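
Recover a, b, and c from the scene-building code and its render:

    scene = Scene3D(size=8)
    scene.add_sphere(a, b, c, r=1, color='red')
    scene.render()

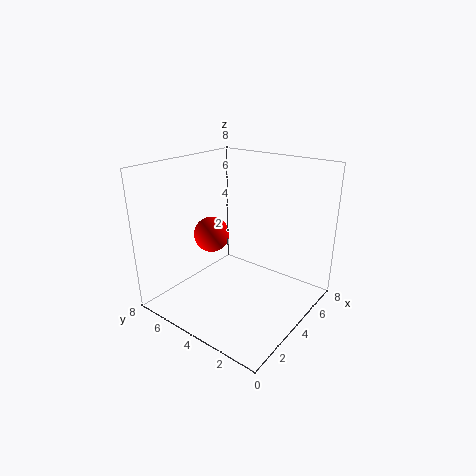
a = 3.5; b = 5.5; c = 4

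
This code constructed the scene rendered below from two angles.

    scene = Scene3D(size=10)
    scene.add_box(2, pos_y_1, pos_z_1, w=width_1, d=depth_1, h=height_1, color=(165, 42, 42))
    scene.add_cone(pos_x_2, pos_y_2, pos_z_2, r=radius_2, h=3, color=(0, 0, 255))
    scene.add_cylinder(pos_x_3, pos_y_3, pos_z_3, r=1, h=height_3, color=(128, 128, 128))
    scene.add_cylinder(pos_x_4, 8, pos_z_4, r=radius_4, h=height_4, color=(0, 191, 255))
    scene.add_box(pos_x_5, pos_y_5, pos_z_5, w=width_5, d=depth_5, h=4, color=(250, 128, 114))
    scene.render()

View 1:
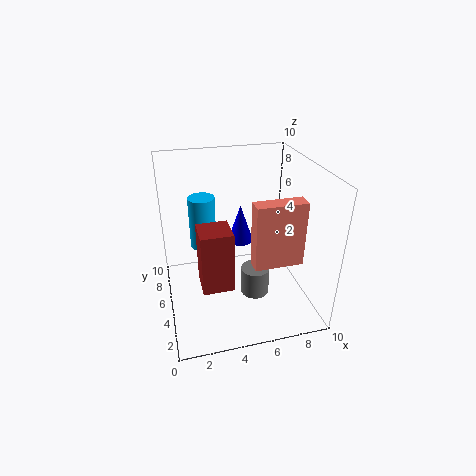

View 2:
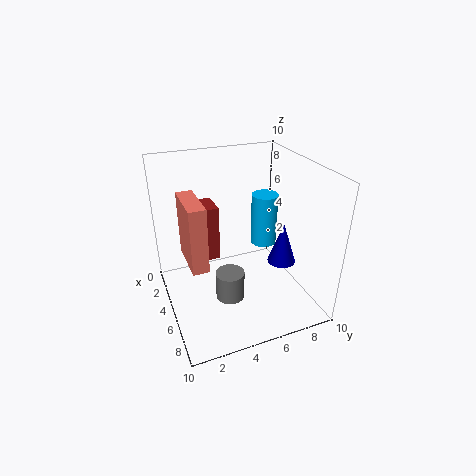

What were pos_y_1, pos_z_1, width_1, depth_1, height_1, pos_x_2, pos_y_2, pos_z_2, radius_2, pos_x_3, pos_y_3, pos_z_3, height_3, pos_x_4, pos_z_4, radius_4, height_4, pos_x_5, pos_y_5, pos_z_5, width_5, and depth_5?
pos_y_1 = 2; pos_z_1 = 3; width_1 = 2; depth_1 = 2; height_1 = 4; pos_x_2 = 6; pos_y_2 = 8; pos_z_2 = 3; radius_2 = 1; pos_x_3 = 6; pos_y_3 = 4; pos_z_3 = 1; height_3 = 2; pos_x_4 = 3; pos_z_4 = 3; radius_4 = 1; height_4 = 4; pos_x_5 = 5; pos_y_5 = 1; pos_z_5 = 5; width_5 = 3; depth_5 = 1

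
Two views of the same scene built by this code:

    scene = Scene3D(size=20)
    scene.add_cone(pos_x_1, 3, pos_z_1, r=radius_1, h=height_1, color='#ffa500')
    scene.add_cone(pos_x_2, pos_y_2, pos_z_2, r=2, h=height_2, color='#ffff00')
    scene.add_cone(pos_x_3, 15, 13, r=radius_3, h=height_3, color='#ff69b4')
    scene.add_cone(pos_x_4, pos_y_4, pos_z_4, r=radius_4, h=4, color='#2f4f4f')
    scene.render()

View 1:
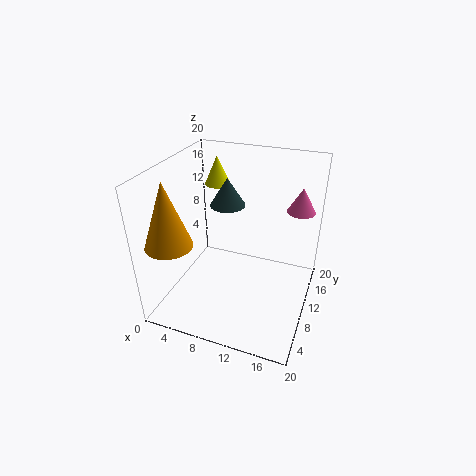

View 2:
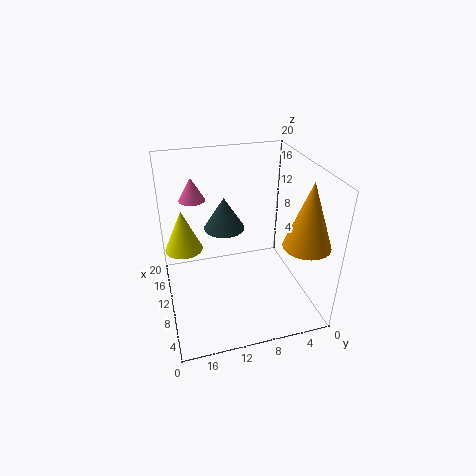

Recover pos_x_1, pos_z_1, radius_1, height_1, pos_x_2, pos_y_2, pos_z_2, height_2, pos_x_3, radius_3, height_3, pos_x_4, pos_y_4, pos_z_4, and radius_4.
pos_x_1 = 3.5
pos_z_1 = 11.5
radius_1 = 3
height_1 = 8.5
pos_x_2 = 3.5
pos_y_2 = 18
pos_z_2 = 14
height_2 = 4.5
pos_x_3 = 17.5
radius_3 = 2
height_3 = 3.5
pos_x_4 = 7.5
pos_y_4 = 12.5
pos_z_4 = 13.5
radius_4 = 2.5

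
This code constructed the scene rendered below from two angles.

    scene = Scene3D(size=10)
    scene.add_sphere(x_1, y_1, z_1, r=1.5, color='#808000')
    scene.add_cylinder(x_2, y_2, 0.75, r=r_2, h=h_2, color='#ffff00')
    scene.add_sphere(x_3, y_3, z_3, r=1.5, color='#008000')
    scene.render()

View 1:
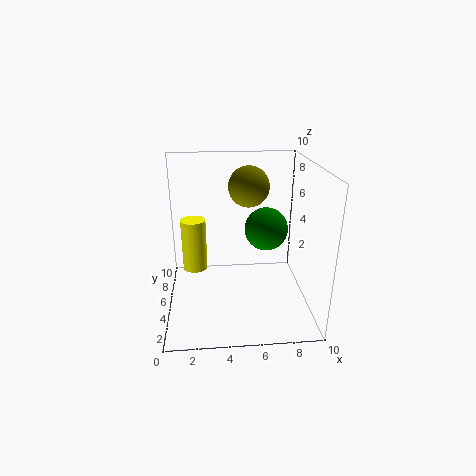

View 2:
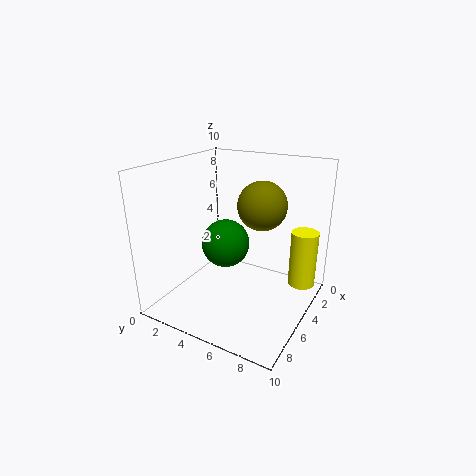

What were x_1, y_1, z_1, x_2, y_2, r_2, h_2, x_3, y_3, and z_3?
x_1 = 6
y_1 = 7.25
z_1 = 8
x_2 = 1.75
y_2 = 8.75
r_2 = 1
h_2 = 4.25
x_3 = 7
y_3 = 5.25
z_3 = 5.5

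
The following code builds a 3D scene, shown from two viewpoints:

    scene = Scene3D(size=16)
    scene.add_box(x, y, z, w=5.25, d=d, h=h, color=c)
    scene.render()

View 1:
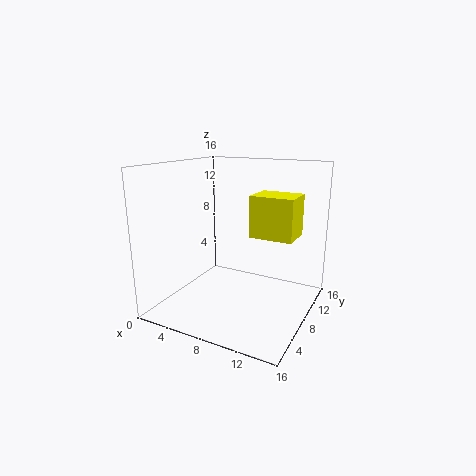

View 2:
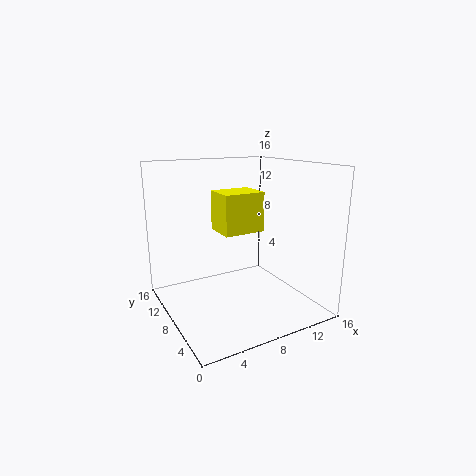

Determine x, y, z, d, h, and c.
x = 8
y = 10.75
z = 7.25
d = 4.25
h = 5
c = 'yellow'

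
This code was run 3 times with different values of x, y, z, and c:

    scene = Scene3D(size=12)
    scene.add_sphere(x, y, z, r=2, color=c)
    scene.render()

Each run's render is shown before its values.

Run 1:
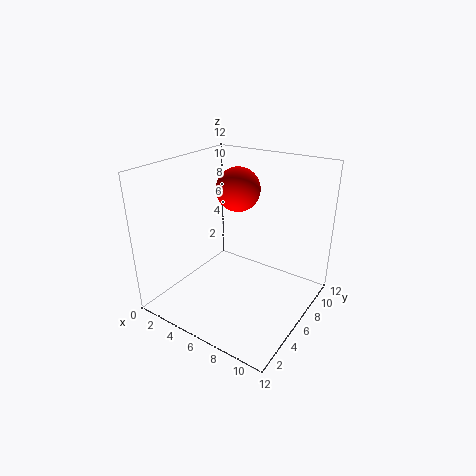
x = 4; y = 9; z = 9; c = 'red'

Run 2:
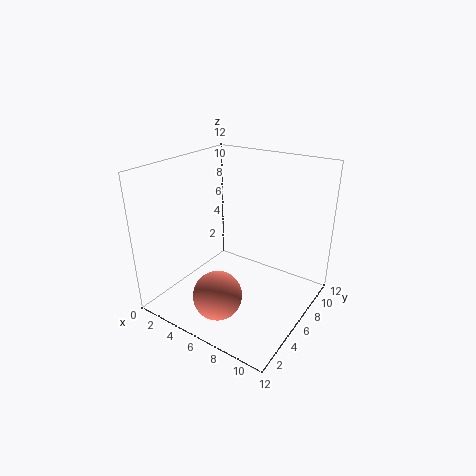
x = 6; y = 3; z = 2; c = 'salmon'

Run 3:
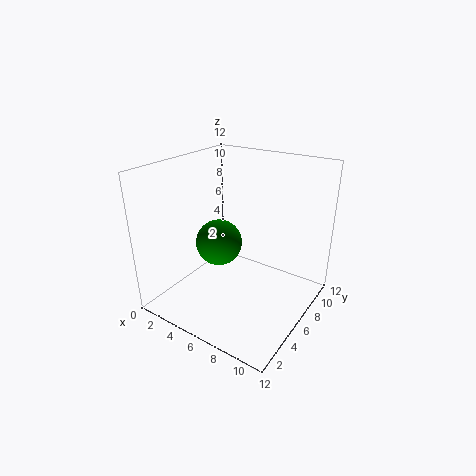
x = 4; y = 6; z = 5; c = 'green'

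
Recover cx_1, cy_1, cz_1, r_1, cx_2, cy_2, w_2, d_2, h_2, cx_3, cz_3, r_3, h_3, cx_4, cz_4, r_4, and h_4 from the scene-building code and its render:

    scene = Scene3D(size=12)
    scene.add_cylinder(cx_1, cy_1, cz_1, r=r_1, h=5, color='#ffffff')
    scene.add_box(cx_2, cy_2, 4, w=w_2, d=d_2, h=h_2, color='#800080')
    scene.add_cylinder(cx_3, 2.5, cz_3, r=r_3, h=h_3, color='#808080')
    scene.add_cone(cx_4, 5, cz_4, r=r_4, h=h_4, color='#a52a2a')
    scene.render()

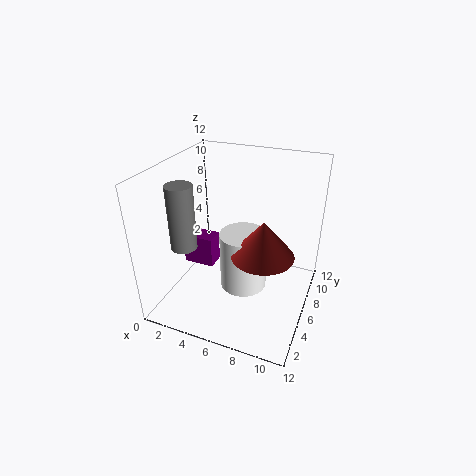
cx_1 = 6.5; cy_1 = 6; cz_1 = 1.5; r_1 = 2; cx_2 = 2; cy_2 = 4; w_2 = 2.5; d_2 = 1.5; h_2 = 2.5; cx_3 = 3; cz_3 = 6.5; r_3 = 1; h_3 = 5; cx_4 = 8.5; cz_4 = 5.5; r_4 = 2.5; h_4 = 3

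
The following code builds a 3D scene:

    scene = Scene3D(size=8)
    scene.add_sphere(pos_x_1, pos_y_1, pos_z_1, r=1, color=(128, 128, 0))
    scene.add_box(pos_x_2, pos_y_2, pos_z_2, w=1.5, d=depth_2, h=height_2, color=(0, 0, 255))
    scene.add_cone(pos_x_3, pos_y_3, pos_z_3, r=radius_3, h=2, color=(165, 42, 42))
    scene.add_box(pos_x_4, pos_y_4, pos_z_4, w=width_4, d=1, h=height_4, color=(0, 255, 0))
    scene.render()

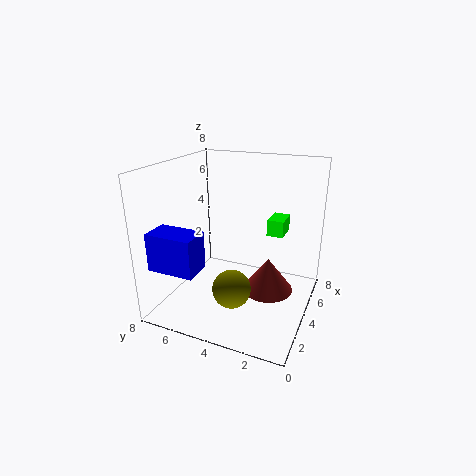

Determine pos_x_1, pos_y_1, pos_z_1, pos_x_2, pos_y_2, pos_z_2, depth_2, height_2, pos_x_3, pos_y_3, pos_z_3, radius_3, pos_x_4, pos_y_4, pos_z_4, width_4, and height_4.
pos_x_1 = 2; pos_y_1 = 3.5; pos_z_1 = 2; pos_x_2 = 0.5; pos_y_2 = 5; pos_z_2 = 3; depth_2 = 2.5; height_2 = 2; pos_x_3 = 5; pos_y_3 = 2.5; pos_z_3 = 0.5; radius_3 = 1.5; pos_x_4 = 6; pos_y_4 = 2; pos_z_4 = 3.5; width_4 = 1.5; height_4 = 1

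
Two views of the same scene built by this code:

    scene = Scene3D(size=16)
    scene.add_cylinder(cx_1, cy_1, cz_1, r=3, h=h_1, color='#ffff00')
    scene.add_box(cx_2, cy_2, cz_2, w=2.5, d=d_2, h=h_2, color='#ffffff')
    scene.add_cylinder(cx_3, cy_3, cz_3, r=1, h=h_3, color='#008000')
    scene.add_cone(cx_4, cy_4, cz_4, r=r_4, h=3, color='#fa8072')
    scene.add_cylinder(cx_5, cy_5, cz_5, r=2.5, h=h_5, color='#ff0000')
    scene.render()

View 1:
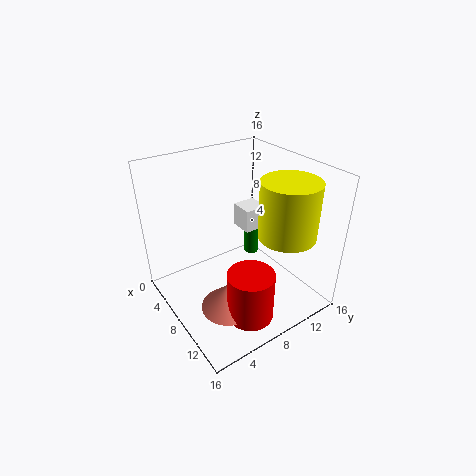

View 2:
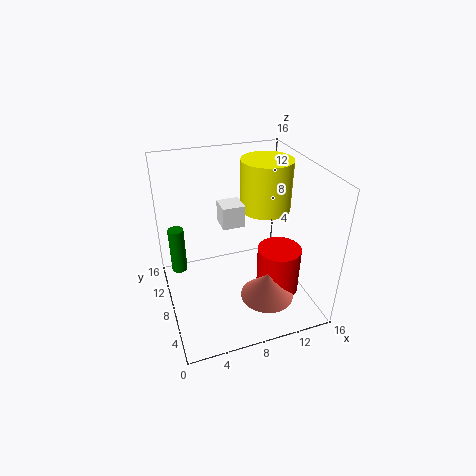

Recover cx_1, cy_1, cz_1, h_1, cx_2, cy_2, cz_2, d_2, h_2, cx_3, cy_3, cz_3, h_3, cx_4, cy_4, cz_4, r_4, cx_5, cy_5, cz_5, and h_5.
cx_1 = 12.5
cy_1 = 11
cz_1 = 9.5
h_1 = 6
cx_2 = 6.5
cy_2 = 8.5
cz_2 = 9
d_2 = 2.5
h_2 = 2.5
cx_3 = 2
cy_3 = 14.5
cz_3 = 0.5
h_3 = 6
cx_4 = 10.5
cy_4 = 5
cz_4 = 1.5
r_4 = 3
cx_5 = 12.5
cy_5 = 6.5
cz_5 = 1
h_5 = 5.5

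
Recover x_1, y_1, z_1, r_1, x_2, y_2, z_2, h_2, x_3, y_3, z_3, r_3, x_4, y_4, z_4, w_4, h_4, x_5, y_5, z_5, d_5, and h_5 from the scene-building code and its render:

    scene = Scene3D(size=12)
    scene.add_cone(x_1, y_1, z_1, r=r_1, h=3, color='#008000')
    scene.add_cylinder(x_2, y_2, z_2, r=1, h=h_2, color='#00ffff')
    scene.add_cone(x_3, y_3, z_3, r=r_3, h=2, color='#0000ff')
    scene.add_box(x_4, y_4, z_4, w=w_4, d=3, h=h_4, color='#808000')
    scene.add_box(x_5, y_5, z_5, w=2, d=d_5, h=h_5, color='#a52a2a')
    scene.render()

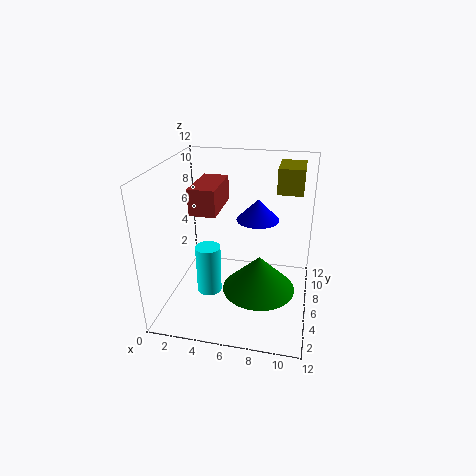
x_1 = 8, y_1 = 5, z_1 = 2, r_1 = 3, x_2 = 4, y_2 = 4, z_2 = 2, h_2 = 4, x_3 = 7, y_3 = 10, z_3 = 6, r_3 = 2, x_4 = 9, y_4 = 6, z_4 = 10, w_4 = 2, h_4 = 2, x_5 = 3, y_5 = 3, z_5 = 9, d_5 = 4, h_5 = 2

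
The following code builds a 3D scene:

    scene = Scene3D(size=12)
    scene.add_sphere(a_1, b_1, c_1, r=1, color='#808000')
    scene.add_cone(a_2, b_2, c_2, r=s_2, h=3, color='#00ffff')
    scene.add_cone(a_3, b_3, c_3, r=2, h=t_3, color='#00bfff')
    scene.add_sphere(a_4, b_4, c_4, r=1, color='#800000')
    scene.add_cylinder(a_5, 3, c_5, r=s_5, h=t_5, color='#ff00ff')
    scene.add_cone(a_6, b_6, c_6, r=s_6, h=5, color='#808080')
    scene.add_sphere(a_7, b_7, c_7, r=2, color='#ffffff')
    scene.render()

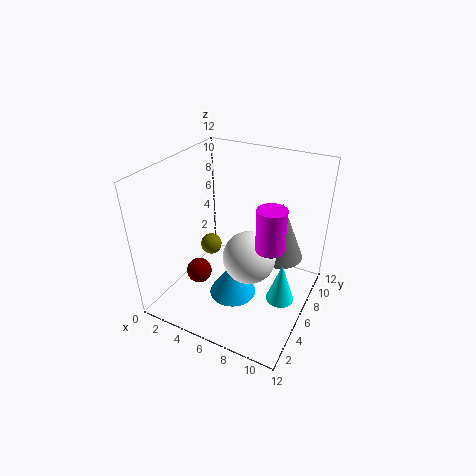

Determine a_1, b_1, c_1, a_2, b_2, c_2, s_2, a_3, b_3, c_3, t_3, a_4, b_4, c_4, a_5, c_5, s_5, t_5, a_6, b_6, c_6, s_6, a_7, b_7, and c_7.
a_1 = 2; b_1 = 8; c_1 = 3; a_2 = 11; b_2 = 3; c_2 = 4; s_2 = 1; a_3 = 6; b_3 = 5; c_3 = 1; t_3 = 3; a_4 = 4; b_4 = 3; c_4 = 4; a_5 = 10; c_5 = 8; s_5 = 1; t_5 = 3; a_6 = 9; b_6 = 8; c_6 = 4; s_6 = 2; a_7 = 8; b_7 = 4; c_7 = 6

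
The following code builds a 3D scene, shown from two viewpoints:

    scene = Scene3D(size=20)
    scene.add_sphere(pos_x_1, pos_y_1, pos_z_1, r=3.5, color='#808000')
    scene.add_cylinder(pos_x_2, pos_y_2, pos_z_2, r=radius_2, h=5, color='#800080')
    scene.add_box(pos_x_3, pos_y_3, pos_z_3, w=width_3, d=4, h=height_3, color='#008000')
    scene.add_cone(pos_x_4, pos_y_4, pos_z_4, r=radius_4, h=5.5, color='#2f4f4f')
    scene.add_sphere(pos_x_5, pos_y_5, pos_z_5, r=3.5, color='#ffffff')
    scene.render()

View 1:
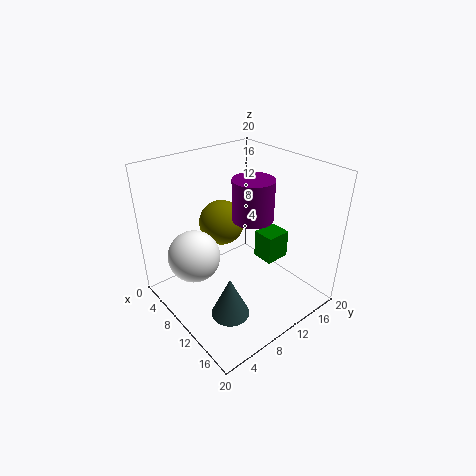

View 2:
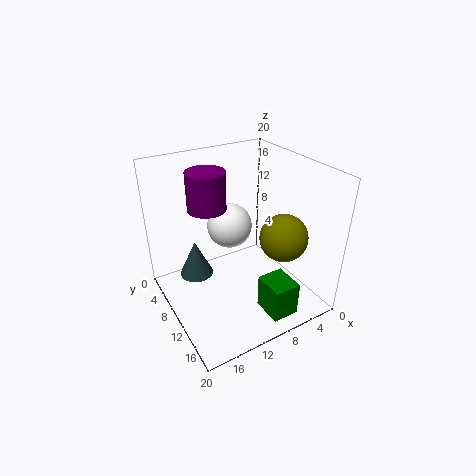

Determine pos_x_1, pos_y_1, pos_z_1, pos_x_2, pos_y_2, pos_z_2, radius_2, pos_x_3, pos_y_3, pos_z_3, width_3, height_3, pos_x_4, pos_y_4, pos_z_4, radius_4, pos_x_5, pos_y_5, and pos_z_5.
pos_x_1 = 3.5
pos_y_1 = 12
pos_z_1 = 9
pos_x_2 = 14
pos_y_2 = 9
pos_z_2 = 15
radius_2 = 2.5
pos_x_3 = 7
pos_y_3 = 16
pos_z_3 = 3
width_3 = 3.5
height_3 = 4.5
pos_x_4 = 14.5
pos_y_4 = 5
pos_z_4 = 2.5
radius_4 = 2.5
pos_x_5 = 8
pos_y_5 = 4
pos_z_5 = 8.5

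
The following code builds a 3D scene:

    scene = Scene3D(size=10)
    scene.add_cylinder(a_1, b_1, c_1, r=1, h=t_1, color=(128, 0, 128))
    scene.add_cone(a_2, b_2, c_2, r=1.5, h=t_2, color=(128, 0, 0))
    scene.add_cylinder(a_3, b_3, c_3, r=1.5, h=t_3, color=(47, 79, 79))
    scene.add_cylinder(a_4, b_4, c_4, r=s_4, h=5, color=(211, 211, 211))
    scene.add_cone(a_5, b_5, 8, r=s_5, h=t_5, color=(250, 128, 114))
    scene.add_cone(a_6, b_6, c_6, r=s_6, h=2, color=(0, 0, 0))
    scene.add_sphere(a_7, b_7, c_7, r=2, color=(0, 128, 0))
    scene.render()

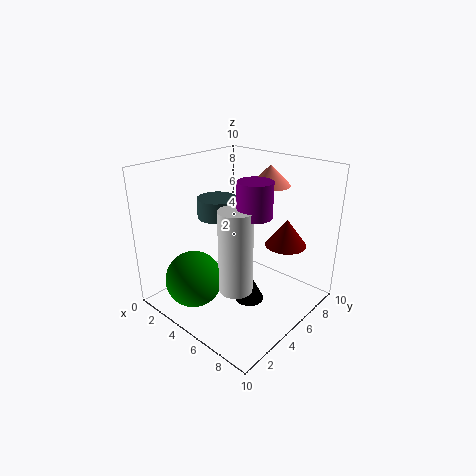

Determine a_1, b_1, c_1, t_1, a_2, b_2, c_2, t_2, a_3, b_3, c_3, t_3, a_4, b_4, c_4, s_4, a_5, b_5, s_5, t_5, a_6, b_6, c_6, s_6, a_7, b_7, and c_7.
a_1 = 8
b_1 = 3
c_1 = 8
t_1 = 2
a_2 = 7
b_2 = 8
c_2 = 4
t_2 = 2
a_3 = 2
b_3 = 6
c_3 = 5.5
t_3 = 1.5
a_4 = 7.5
b_4 = 2
c_4 = 3.5
s_4 = 1
a_5 = 5
b_5 = 8.5
s_5 = 1.5
t_5 = 1.5
a_6 = 6.5
b_6 = 4.5
c_6 = 1
s_6 = 1
a_7 = 3
b_7 = 2.5
c_7 = 2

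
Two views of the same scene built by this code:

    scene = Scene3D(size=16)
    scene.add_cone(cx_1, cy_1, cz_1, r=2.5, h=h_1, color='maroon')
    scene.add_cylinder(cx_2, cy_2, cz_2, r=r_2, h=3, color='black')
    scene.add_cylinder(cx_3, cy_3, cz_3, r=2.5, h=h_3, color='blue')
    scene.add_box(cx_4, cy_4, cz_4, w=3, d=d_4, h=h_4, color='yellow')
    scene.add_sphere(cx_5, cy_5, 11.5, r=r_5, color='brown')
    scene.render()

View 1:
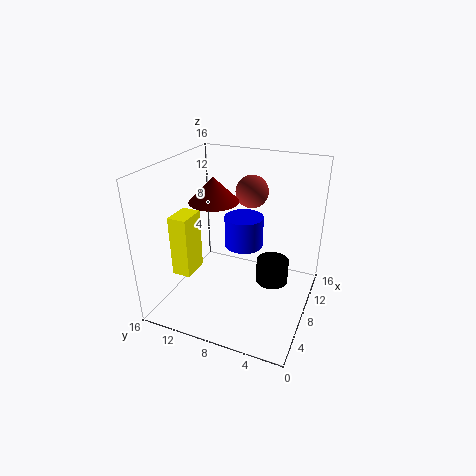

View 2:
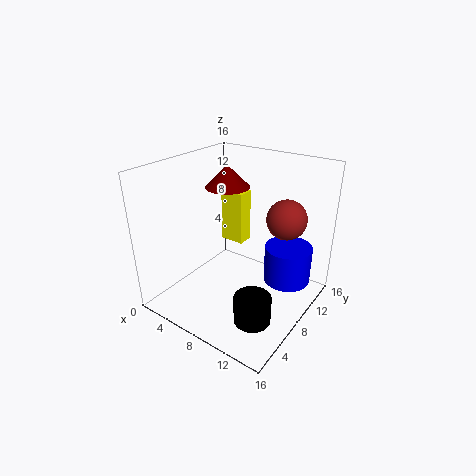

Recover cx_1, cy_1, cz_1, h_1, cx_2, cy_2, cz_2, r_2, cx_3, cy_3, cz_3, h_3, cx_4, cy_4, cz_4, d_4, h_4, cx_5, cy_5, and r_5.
cx_1 = 5.5; cy_1 = 9.5; cz_1 = 13; h_1 = 2.5; cx_2 = 12; cy_2 = 5; cz_2 = 0.5; r_2 = 2; cx_3 = 13.5; cy_3 = 9.5; cz_3 = 4; h_3 = 4; cx_4 = 3; cy_4 = 11.5; cz_4 = 5; d_4 = 2; h_4 = 6.5; cx_5 = 13.5; cy_5 = 8.5; r_5 = 2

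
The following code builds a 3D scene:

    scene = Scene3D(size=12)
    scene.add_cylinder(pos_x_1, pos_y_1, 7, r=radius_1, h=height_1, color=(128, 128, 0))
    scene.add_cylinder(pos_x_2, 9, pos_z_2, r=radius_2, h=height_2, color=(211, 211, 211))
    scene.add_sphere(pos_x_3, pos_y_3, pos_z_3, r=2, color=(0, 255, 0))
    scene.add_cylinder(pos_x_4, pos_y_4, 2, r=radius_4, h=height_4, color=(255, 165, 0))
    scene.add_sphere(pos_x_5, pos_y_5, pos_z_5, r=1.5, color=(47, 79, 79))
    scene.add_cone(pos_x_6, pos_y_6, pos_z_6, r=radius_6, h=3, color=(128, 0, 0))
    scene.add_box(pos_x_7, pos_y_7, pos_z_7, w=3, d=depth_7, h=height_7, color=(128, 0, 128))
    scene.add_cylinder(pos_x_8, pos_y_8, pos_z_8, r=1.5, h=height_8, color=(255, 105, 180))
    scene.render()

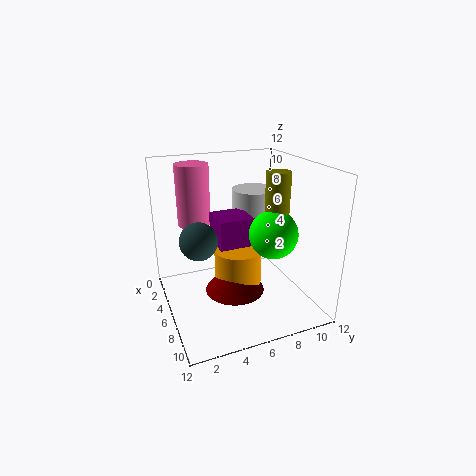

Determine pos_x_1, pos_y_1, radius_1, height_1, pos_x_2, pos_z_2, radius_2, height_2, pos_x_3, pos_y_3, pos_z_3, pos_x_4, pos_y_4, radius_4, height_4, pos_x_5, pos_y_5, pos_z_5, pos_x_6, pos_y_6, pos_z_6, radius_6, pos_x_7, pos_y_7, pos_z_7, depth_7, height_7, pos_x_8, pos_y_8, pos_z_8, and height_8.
pos_x_1 = 7
pos_y_1 = 9
radius_1 = 1
height_1 = 4.5
pos_x_2 = 2.5
pos_z_2 = 5
radius_2 = 2
height_2 = 4
pos_x_3 = 7.5
pos_y_3 = 8.5
pos_z_3 = 6.5
pos_x_4 = 6
pos_y_4 = 6
radius_4 = 2
height_4 = 3
pos_x_5 = 6.5
pos_y_5 = 2.5
pos_z_5 = 6.5
pos_x_6 = 6.5
pos_y_6 = 5.5
pos_z_6 = 1.5
radius_6 = 2.5
pos_x_7 = 3
pos_y_7 = 4.5
pos_z_7 = 4
depth_7 = 3
height_7 = 3.5
pos_x_8 = 1.5
pos_y_8 = 3.5
pos_z_8 = 6
height_8 = 5.5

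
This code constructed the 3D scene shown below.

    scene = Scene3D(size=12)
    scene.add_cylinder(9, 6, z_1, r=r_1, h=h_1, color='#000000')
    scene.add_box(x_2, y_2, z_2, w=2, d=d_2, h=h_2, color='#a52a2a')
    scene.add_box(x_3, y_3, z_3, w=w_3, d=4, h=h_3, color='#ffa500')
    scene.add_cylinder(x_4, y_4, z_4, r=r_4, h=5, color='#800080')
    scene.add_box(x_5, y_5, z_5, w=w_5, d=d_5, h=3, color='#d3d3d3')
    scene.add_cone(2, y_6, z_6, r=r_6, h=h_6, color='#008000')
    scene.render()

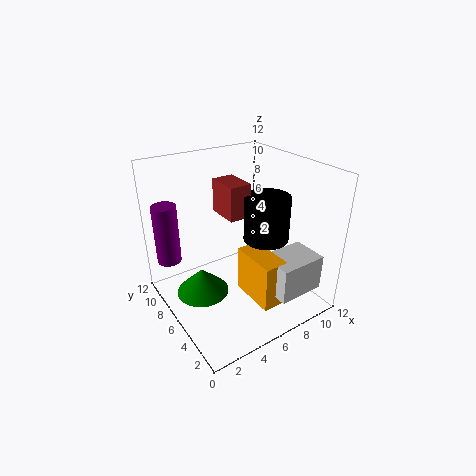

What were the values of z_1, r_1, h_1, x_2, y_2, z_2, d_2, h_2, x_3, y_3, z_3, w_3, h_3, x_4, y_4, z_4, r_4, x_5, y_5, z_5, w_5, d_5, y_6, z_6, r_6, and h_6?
z_1 = 5
r_1 = 2
h_1 = 4
x_2 = 6
y_2 = 7
z_2 = 7
d_2 = 3
h_2 = 3
x_3 = 6
y_3 = 2
z_3 = 1
w_3 = 2
h_3 = 4
x_4 = 1
y_4 = 9
z_4 = 4
r_4 = 1
x_5 = 7
y_5 = 1
z_5 = 2
w_5 = 4
d_5 = 3
y_6 = 5
z_6 = 3
r_6 = 2
h_6 = 2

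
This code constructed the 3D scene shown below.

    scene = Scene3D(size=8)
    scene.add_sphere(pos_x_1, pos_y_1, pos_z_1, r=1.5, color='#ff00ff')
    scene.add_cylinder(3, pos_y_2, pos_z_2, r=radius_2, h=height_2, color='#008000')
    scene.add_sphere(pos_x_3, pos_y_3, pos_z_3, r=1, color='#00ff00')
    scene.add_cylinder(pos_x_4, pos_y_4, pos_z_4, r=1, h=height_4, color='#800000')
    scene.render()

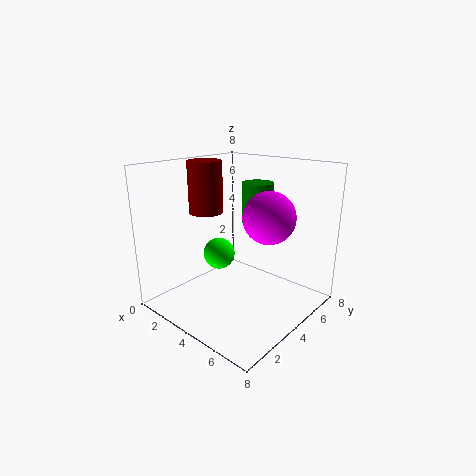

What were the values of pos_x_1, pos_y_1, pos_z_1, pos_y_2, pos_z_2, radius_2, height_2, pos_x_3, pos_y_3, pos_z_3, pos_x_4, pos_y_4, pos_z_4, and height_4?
pos_x_1 = 5; pos_y_1 = 5.5; pos_z_1 = 5; pos_y_2 = 7; pos_z_2 = 4; radius_2 = 1; height_2 = 2.5; pos_x_3 = 1.5; pos_y_3 = 5; pos_z_3 = 2; pos_x_4 = 1.5; pos_y_4 = 4; pos_z_4 = 5; height_4 = 3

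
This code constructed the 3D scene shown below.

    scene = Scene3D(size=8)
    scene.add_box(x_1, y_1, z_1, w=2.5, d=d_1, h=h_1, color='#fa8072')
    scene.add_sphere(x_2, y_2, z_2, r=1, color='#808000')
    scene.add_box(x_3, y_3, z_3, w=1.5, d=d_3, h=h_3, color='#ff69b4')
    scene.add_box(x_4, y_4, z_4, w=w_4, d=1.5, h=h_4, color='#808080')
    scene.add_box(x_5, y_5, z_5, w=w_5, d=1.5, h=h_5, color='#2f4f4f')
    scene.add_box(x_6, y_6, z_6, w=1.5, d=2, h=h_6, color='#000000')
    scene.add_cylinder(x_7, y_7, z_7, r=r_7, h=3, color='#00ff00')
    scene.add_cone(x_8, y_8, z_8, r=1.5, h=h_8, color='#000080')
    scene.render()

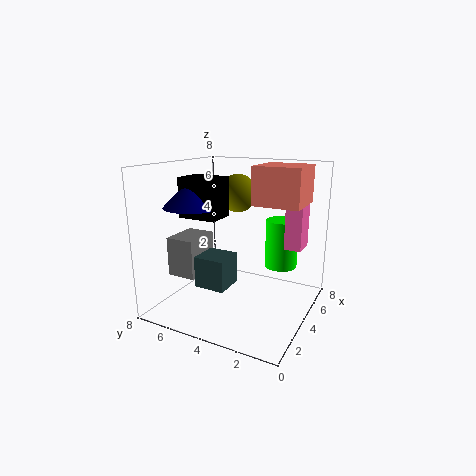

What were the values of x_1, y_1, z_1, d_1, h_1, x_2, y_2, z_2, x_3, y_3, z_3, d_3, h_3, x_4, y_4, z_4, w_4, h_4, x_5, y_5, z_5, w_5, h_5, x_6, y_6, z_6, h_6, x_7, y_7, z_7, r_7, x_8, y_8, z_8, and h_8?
x_1 = 3.5; y_1 = 0.5; z_1 = 6; d_1 = 2.5; h_1 = 2; x_2 = 4; y_2 = 4; z_2 = 6.5; x_3 = 6; y_3 = 1; z_3 = 3; d_3 = 1; h_3 = 3; x_4 = 1; y_4 = 5; z_4 = 2.5; w_4 = 2; h_4 = 2; x_5 = 0.5; y_5 = 3; z_5 = 2.5; w_5 = 1.5; h_5 = 1.5; x_6 = 1.5; y_6 = 4; z_6 = 5.5; h_6 = 2; x_7 = 7; y_7 = 2.5; z_7 = 1.5; r_7 = 1; x_8 = 2; y_8 = 5.5; z_8 = 6; h_8 = 1.5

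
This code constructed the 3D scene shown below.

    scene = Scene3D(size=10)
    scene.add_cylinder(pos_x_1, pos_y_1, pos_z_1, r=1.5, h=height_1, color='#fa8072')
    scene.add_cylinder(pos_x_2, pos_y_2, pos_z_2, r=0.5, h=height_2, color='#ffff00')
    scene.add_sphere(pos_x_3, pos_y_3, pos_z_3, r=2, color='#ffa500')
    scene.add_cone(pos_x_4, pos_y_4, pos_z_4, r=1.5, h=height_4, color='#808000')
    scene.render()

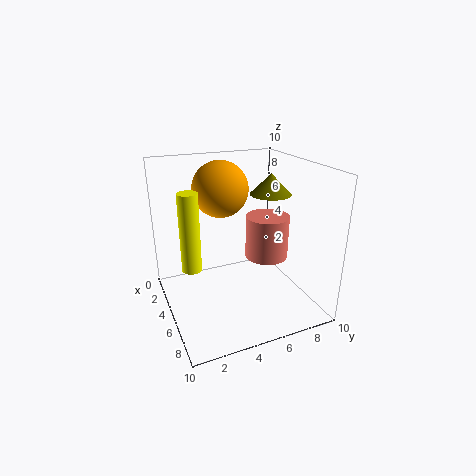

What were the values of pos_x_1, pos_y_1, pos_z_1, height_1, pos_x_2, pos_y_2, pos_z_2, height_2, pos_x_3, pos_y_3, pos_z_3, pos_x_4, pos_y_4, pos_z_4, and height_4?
pos_x_1 = 5.5; pos_y_1 = 7; pos_z_1 = 3.5; height_1 = 3; pos_x_2 = 9.5; pos_y_2 = 0.5; pos_z_2 = 6; height_2 = 4; pos_x_3 = 3; pos_y_3 = 4.5; pos_z_3 = 8; pos_x_4 = 4; pos_y_4 = 8; pos_z_4 = 7.5; height_4 = 1.5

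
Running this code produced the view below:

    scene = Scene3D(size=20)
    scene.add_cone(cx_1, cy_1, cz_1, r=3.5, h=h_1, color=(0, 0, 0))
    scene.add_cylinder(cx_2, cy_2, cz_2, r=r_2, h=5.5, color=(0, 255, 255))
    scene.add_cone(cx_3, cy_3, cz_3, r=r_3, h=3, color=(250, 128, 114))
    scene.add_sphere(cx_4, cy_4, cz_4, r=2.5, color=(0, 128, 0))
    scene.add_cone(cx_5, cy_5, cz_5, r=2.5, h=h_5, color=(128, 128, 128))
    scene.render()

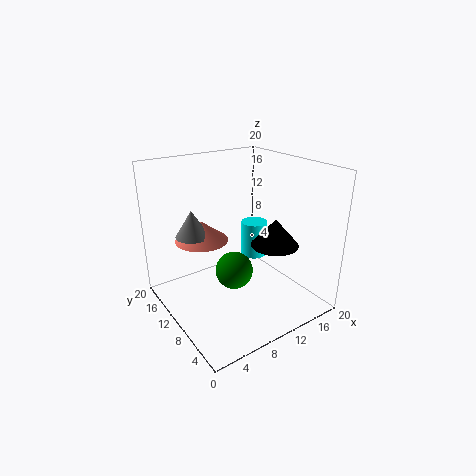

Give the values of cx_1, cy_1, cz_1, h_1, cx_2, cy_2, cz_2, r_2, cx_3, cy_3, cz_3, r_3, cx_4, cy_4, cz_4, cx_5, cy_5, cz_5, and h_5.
cx_1 = 15.5; cy_1 = 8.5; cz_1 = 8; h_1 = 4; cx_2 = 15.5; cy_2 = 13.5; cz_2 = 4.5; r_2 = 2; cx_3 = 7.5; cy_3 = 16; cz_3 = 8; r_3 = 4; cx_4 = 8; cy_4 = 8; cz_4 = 6.5; cx_5 = 6; cy_5 = 16; cz_5 = 9; h_5 = 4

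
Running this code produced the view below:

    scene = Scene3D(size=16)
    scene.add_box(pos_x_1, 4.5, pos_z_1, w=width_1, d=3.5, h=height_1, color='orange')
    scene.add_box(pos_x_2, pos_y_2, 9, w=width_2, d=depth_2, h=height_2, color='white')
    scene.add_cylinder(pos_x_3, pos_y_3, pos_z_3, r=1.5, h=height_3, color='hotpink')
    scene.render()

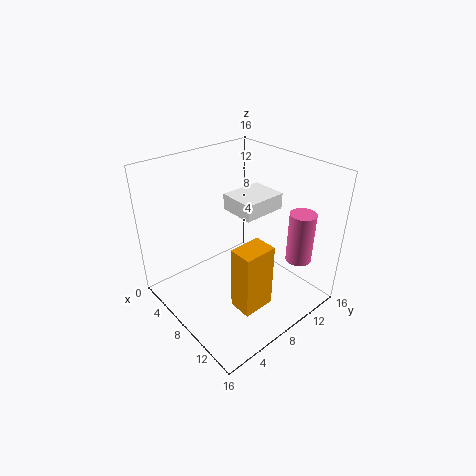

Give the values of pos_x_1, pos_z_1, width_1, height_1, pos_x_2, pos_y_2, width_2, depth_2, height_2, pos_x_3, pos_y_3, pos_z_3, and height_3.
pos_x_1 = 11; pos_z_1 = 2.5; width_1 = 2.5; height_1 = 7; pos_x_2 = 3; pos_y_2 = 10; width_2 = 4.5; depth_2 = 5.5; height_2 = 2; pos_x_3 = 12; pos_y_3 = 14; pos_z_3 = 4.5; height_3 = 6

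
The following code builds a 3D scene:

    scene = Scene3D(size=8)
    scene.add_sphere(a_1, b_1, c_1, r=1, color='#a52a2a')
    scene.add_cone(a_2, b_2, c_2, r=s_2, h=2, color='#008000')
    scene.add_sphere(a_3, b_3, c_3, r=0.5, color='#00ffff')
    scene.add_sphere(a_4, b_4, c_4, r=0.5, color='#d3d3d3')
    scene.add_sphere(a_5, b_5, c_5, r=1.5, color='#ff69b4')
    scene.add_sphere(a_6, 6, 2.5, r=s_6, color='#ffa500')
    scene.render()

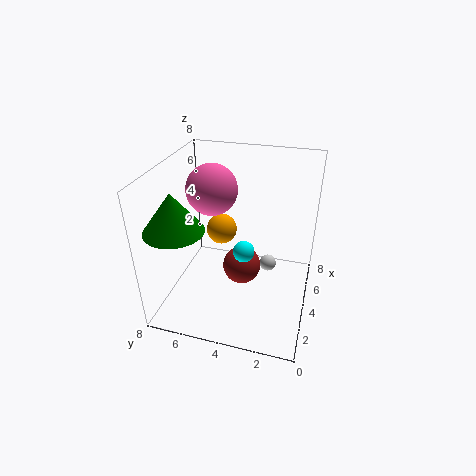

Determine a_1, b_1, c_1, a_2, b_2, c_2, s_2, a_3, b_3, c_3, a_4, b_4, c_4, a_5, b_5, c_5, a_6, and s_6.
a_1 = 3; b_1 = 3.5; c_1 = 3; a_2 = 1.5; b_2 = 6.5; c_2 = 5.5; s_2 = 1.5; a_3 = 1.5; b_3 = 3; c_3 = 5; a_4 = 5.5; b_4 = 2.5; c_4 = 1.5; a_5 = 5.5; b_5 = 6; c_5 = 6; a_6 = 7; s_6 = 1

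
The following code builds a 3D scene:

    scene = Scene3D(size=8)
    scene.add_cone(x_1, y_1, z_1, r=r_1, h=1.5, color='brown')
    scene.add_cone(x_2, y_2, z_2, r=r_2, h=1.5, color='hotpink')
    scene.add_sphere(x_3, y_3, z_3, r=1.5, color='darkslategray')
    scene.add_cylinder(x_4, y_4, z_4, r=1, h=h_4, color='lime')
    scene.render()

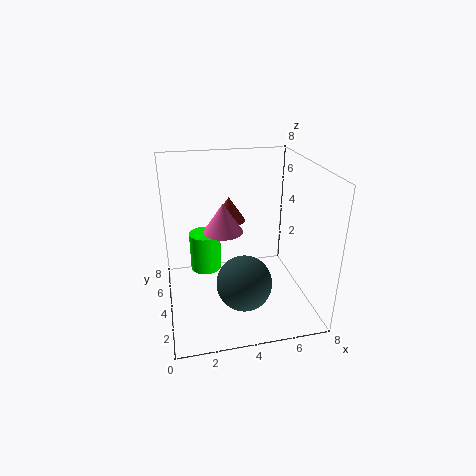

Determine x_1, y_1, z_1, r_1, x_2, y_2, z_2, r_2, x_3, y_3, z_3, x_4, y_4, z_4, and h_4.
x_1 = 4
y_1 = 6.5
z_1 = 4
r_1 = 1
x_2 = 3
y_2 = 3
z_2 = 5
r_2 = 1
x_3 = 4
y_3 = 2.5
z_3 = 2
x_4 = 2.5
y_4 = 7
z_4 = 0.5
h_4 = 2.5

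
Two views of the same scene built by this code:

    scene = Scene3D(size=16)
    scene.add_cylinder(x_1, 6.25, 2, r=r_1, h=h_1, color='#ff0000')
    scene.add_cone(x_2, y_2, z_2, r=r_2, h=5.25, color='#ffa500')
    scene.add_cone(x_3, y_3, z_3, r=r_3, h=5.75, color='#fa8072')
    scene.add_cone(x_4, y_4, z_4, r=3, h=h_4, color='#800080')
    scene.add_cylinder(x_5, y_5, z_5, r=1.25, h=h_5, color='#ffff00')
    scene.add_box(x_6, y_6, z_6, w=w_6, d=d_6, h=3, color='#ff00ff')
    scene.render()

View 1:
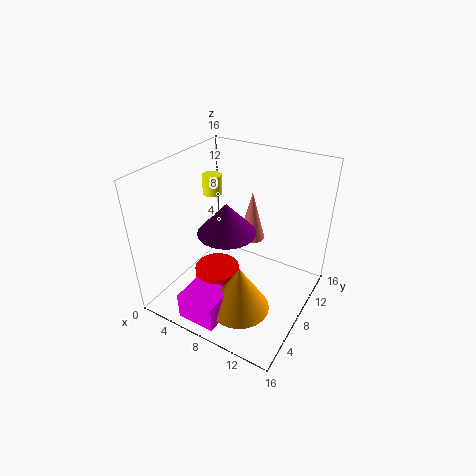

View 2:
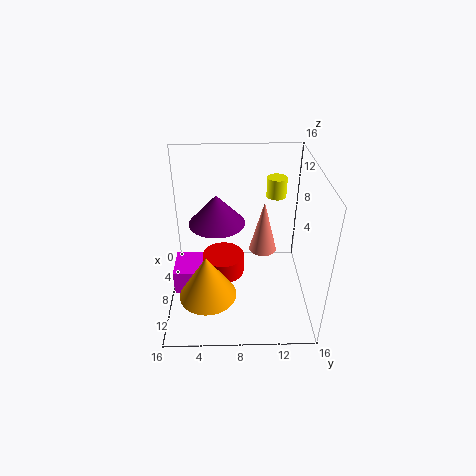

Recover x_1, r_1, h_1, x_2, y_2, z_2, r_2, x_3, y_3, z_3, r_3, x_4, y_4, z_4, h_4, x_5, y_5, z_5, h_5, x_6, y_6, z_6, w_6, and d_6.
x_1 = 6.25; r_1 = 2.5; h_1 = 2.5; x_2 = 10.25; y_2 = 4.5; z_2 = 1.75; r_2 = 3.25; x_3 = 8.25; y_3 = 10.75; z_3 = 6.75; r_3 = 1.5; x_4 = 8; y_4 = 5.75; z_4 = 10; h_4 = 3.25; x_5 = 1.25; y_5 = 13; z_5 = 9.75; h_5 = 2.5; x_6 = 5; y_6 = 0.5; z_6 = 1; w_6 = 4.25; d_6 = 3.75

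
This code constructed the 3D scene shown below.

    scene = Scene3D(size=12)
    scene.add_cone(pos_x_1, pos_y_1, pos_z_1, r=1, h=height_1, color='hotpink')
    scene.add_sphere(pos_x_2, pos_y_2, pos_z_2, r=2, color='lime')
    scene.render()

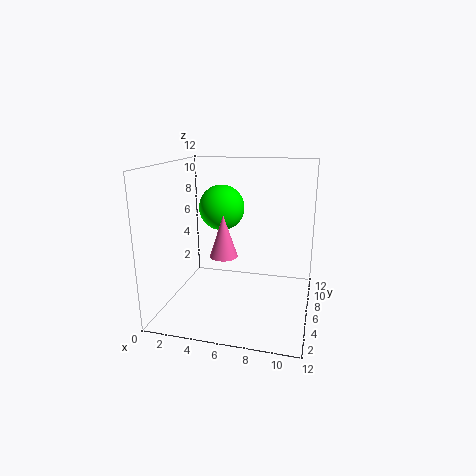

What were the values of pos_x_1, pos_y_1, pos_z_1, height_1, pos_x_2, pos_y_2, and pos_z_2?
pos_x_1 = 6
pos_y_1 = 2
pos_z_1 = 6
height_1 = 3
pos_x_2 = 4
pos_y_2 = 8
pos_z_2 = 8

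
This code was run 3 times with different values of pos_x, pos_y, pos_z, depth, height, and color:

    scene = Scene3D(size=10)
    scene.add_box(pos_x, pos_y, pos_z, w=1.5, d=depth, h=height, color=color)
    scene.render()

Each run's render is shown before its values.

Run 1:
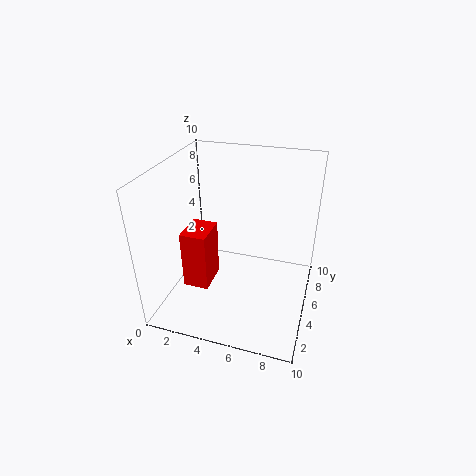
pos_x = 3; pos_y = 0.5; pos_z = 4; depth = 2; height = 3.5; color = 'red'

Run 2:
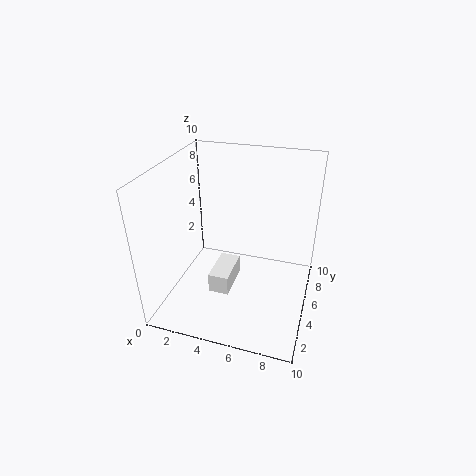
pos_x = 3; pos_y = 4; pos_z = 0.5; depth = 3; height = 1.5; color = 'white'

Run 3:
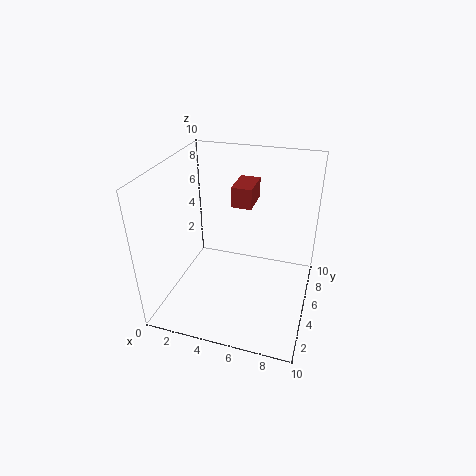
pos_x = 4; pos_y = 6.5; pos_z = 6.5; depth = 2.5; height = 1.5; color = 'brown'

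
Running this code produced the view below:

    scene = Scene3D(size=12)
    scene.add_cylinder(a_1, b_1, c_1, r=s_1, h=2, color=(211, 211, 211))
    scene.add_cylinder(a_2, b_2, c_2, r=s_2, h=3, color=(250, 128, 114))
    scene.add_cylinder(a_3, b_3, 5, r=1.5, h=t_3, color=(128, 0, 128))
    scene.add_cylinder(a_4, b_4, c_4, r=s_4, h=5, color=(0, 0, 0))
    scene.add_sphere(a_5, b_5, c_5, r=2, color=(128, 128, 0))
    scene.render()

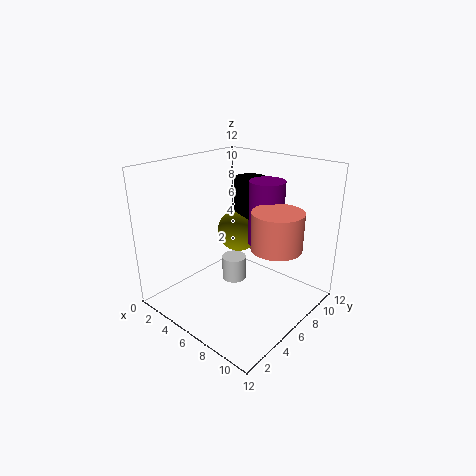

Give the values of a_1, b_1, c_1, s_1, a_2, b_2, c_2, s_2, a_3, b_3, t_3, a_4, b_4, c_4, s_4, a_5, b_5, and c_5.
a_1 = 6
b_1 = 5.5
c_1 = 2.5
s_1 = 1
a_2 = 9.5
b_2 = 6.5
c_2 = 6
s_2 = 2
a_3 = 7
b_3 = 8.5
t_3 = 5.5
a_4 = 4
b_4 = 10
c_4 = 5
s_4 = 1.5
a_5 = 3.5
b_5 = 9
c_5 = 5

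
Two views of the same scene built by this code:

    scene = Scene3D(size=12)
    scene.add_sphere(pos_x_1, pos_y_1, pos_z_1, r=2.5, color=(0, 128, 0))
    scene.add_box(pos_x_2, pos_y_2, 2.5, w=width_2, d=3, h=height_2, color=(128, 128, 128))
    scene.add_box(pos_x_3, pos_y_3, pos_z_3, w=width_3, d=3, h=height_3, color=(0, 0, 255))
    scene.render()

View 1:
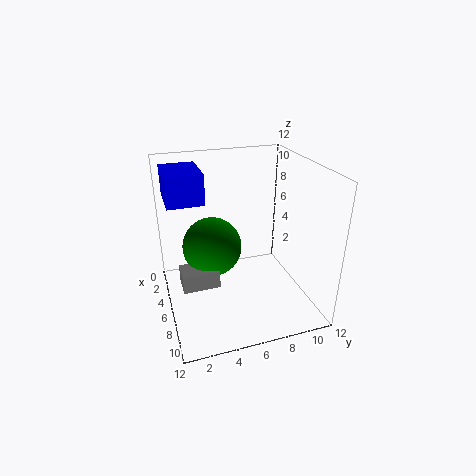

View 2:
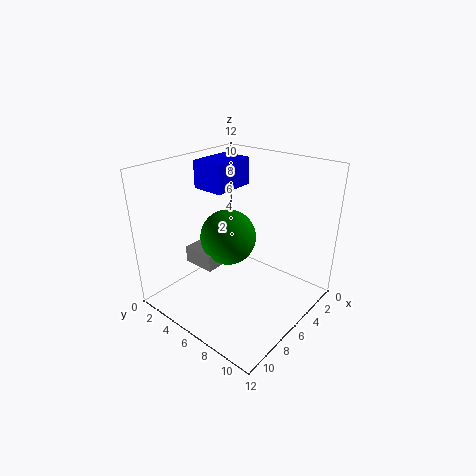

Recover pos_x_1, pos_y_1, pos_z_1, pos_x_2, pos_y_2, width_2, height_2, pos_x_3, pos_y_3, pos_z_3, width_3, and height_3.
pos_x_1 = 5, pos_y_1 = 4, pos_z_1 = 5, pos_x_2 = 5.5, pos_y_2 = 1, width_2 = 2, height_2 = 1.5, pos_x_3 = 1.5, pos_y_3 = 0.5, pos_z_3 = 9, width_3 = 4, height_3 = 2.5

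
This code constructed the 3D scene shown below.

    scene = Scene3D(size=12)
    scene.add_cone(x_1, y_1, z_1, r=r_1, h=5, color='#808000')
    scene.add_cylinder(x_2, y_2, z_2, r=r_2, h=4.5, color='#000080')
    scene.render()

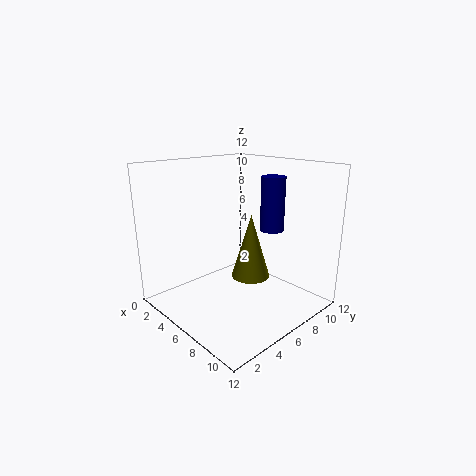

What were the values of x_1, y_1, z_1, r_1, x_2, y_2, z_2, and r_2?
x_1 = 8, y_1 = 5.5, z_1 = 3.5, r_1 = 1.5, x_2 = 7.5, y_2 = 8.5, z_2 = 6.5, r_2 = 1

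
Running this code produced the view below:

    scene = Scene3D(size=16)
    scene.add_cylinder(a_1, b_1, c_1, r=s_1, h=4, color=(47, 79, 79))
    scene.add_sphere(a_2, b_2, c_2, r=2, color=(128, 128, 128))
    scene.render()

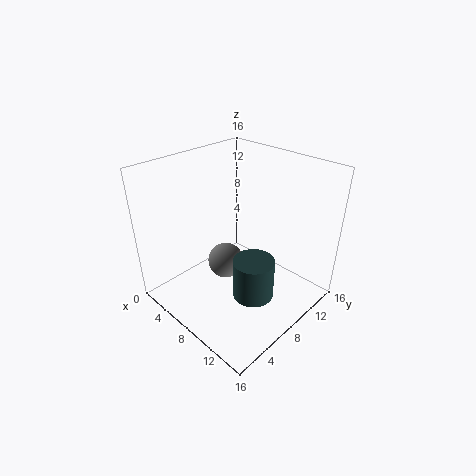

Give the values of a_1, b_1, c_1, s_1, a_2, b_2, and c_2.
a_1 = 13
b_1 = 5
c_1 = 5
s_1 = 2
a_2 = 7
b_2 = 7
c_2 = 5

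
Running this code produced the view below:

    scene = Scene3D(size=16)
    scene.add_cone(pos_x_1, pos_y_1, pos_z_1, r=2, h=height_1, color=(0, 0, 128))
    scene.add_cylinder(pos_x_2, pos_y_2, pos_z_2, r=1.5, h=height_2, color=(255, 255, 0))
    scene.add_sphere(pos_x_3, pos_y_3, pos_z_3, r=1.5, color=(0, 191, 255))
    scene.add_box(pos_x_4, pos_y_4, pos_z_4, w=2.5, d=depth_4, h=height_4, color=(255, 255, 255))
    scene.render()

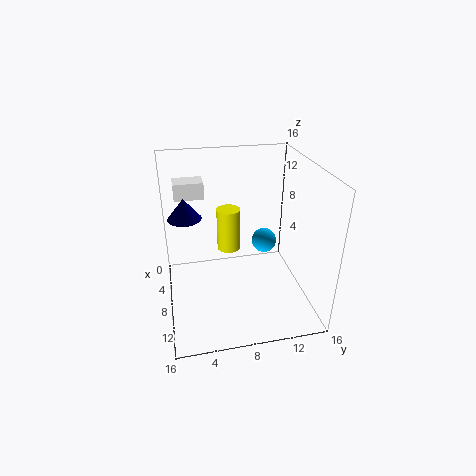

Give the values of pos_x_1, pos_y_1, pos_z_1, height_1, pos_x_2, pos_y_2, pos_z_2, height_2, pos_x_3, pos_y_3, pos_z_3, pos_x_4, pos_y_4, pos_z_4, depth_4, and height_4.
pos_x_1 = 4; pos_y_1 = 2.5; pos_z_1 = 9; height_1 = 2.5; pos_x_2 = 2.5; pos_y_2 = 8; pos_z_2 = 3.5; height_2 = 5.5; pos_x_3 = 5; pos_y_3 = 12; pos_z_3 = 5.5; pos_x_4 = 1; pos_y_4 = 1.5; pos_z_4 = 11; depth_4 = 3.5; height_4 = 2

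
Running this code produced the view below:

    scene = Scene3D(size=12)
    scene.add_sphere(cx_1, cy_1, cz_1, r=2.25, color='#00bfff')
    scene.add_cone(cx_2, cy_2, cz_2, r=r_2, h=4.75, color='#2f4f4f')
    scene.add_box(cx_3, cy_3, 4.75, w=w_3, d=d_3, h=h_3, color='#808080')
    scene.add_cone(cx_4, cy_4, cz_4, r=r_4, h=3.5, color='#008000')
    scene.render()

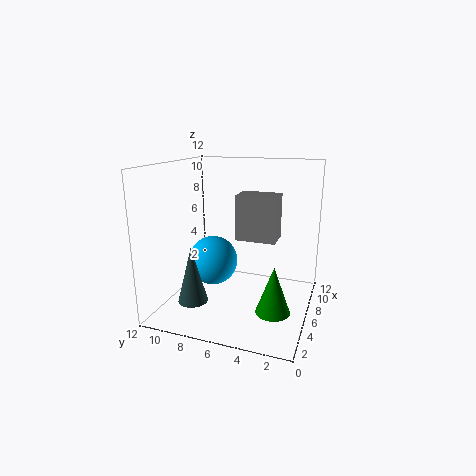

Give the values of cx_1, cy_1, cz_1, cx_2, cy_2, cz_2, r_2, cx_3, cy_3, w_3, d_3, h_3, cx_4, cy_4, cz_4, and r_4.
cx_1 = 7.5; cy_1 = 9; cz_1 = 3; cx_2 = 3.75; cy_2 = 9.25; cz_2 = 0.75; r_2 = 1.25; cx_3 = 8.75; cy_3 = 3.5; w_3 = 2.5; d_3 = 3.75; h_3 = 4.25; cx_4 = 2.25; cy_4 = 2; cz_4 = 2; r_4 = 1.25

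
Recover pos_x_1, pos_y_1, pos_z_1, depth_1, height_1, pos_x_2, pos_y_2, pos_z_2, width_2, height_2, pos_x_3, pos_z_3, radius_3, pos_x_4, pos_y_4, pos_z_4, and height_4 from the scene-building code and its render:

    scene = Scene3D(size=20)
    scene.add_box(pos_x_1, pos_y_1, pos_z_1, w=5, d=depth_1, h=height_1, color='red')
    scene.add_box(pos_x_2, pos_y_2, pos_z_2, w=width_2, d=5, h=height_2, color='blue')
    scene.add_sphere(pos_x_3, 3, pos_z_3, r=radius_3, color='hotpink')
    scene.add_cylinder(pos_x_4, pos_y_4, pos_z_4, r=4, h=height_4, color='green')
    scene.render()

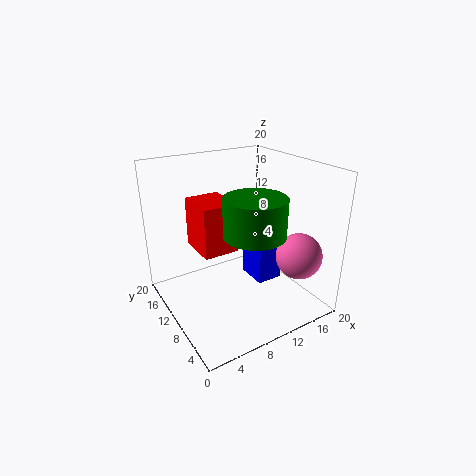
pos_x_1 = 5; pos_y_1 = 10; pos_z_1 = 8; depth_1 = 6; height_1 = 7; pos_x_2 = 14; pos_y_2 = 10; pos_z_2 = 1; width_2 = 4; height_2 = 7; pos_x_3 = 15; pos_z_3 = 9; radius_3 = 3; pos_x_4 = 10; pos_y_4 = 6; pos_z_4 = 12; height_4 = 5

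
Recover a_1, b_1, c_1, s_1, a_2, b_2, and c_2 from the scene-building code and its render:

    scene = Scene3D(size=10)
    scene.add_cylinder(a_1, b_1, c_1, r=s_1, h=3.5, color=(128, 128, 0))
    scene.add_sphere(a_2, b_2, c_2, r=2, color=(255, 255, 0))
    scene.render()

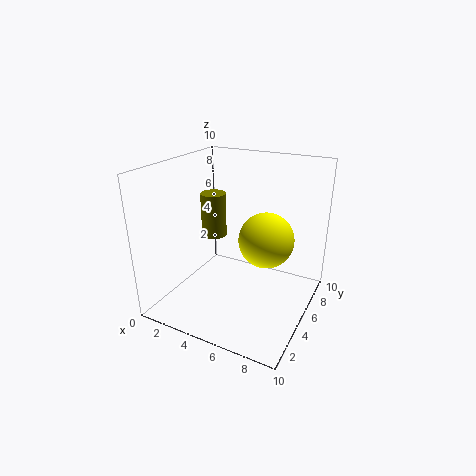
a_1 = 1.5; b_1 = 7.5; c_1 = 3.5; s_1 = 1; a_2 = 6.5; b_2 = 6.5; c_2 = 4.5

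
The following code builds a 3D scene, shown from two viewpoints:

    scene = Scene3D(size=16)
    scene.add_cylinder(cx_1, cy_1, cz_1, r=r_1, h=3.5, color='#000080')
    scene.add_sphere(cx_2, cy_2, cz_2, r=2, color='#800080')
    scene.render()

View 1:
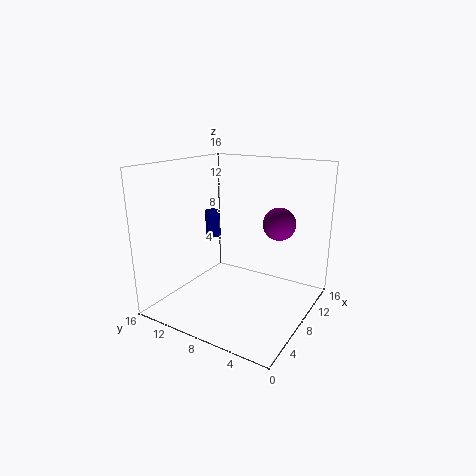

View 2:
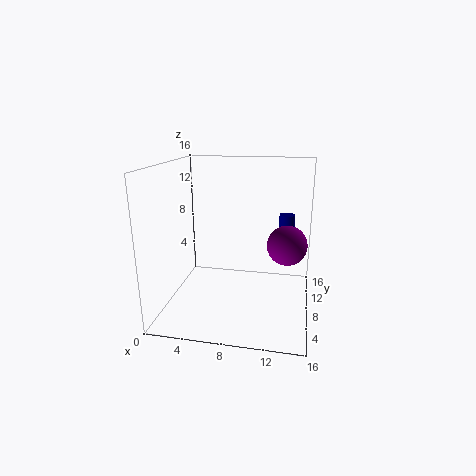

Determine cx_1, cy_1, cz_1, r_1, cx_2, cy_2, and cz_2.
cx_1 = 13, cy_1 = 15, cz_1 = 5.5, r_1 = 1, cx_2 = 13.5, cy_2 = 5.5, cz_2 = 8.5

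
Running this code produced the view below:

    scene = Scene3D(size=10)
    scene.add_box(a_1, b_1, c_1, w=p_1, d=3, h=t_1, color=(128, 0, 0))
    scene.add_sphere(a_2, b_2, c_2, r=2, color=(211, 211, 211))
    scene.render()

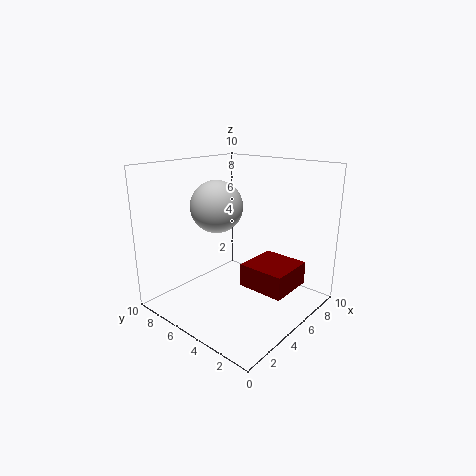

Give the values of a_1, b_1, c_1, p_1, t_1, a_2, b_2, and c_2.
a_1 = 3.5; b_1 = 0.5; c_1 = 2.5; p_1 = 3; t_1 = 1.5; a_2 = 6; b_2 = 8; c_2 = 6.5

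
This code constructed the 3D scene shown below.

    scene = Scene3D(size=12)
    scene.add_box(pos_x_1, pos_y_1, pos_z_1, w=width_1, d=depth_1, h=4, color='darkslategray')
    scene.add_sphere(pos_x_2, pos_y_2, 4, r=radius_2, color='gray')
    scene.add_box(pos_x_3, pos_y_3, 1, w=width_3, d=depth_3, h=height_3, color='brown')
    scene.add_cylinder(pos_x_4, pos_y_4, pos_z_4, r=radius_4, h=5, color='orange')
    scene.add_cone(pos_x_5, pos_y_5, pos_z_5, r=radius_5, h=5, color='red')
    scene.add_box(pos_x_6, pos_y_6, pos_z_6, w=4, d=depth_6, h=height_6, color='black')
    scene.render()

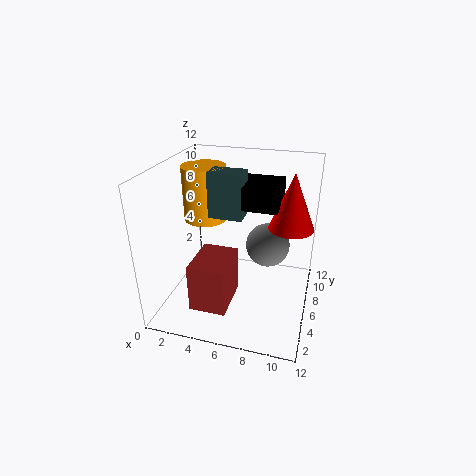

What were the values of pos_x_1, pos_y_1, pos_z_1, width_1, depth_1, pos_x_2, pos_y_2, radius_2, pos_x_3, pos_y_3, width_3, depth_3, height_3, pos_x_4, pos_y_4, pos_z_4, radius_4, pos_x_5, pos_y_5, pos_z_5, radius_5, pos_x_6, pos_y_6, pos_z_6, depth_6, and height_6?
pos_x_1 = 3; pos_y_1 = 7; pos_z_1 = 7; width_1 = 3; depth_1 = 2; pos_x_2 = 8; pos_y_2 = 9; radius_2 = 2; pos_x_3 = 3; pos_y_3 = 2; width_3 = 3; depth_3 = 4; height_3 = 4; pos_x_4 = 2; pos_y_4 = 9; pos_z_4 = 6; radius_4 = 2; pos_x_5 = 10; pos_y_5 = 9; pos_z_5 = 6; radius_5 = 2; pos_x_6 = 5; pos_y_6 = 7; pos_z_6 = 8; depth_6 = 4; height_6 = 2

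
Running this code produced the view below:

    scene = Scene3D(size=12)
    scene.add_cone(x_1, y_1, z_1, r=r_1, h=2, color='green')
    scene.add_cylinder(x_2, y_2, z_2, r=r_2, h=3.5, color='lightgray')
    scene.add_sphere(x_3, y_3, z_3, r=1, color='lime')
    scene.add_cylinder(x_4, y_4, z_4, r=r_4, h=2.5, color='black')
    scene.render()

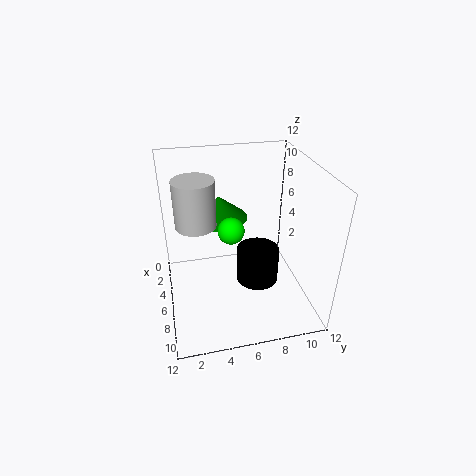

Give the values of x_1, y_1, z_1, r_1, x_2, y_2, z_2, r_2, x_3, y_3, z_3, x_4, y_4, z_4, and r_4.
x_1 = 3
y_1 = 5
z_1 = 6.5
r_1 = 2.5
x_2 = 7.5
y_2 = 2.5
z_2 = 8.5
r_2 = 1.5
x_3 = 8
y_3 = 5
z_3 = 8
x_4 = 10
y_4 = 6.5
z_4 = 5
r_4 = 1.5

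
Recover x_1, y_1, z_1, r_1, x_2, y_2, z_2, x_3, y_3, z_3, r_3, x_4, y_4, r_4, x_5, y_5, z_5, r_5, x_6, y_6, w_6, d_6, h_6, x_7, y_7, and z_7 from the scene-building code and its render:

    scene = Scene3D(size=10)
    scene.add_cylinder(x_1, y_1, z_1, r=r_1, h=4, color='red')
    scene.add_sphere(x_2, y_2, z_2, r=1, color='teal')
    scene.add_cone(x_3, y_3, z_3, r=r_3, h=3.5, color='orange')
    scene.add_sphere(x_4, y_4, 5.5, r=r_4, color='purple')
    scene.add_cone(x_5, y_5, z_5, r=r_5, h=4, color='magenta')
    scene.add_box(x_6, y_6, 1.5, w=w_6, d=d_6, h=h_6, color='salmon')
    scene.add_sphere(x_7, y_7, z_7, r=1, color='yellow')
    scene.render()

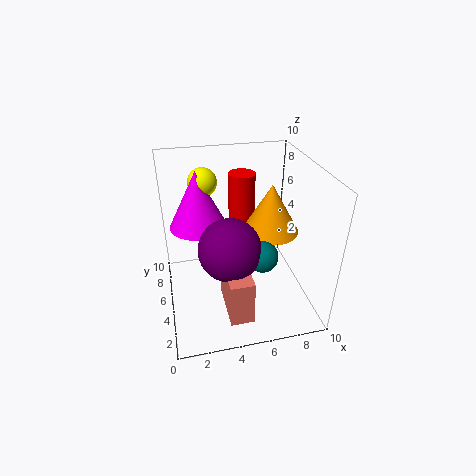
x_1 = 6; y_1 = 8; z_1 = 4.5; r_1 = 1; x_2 = 6; y_2 = 2.5; z_2 = 5; x_3 = 7.5; y_3 = 5.5; z_3 = 5; r_3 = 2; x_4 = 4; y_4 = 3; r_4 = 2; x_5 = 2.5; y_5 = 6.5; z_5 = 5.5; r_5 = 2; x_6 = 3.5; y_6 = 0.5; w_6 = 1.5; d_6 = 3.5; h_6 = 3; x_7 = 3; y_7 = 7; z_7 = 8.5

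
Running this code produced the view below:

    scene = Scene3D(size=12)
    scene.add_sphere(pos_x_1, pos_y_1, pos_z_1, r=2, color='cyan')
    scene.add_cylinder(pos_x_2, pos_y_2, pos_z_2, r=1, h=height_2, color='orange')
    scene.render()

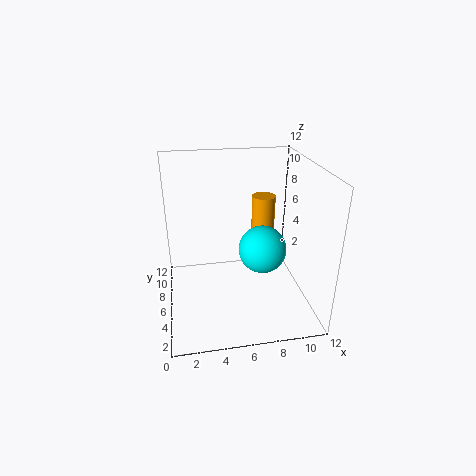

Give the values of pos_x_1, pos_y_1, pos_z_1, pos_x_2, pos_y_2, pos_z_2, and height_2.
pos_x_1 = 8
pos_y_1 = 5.5
pos_z_1 = 5
pos_x_2 = 8.5
pos_y_2 = 7.5
pos_z_2 = 6
height_2 = 3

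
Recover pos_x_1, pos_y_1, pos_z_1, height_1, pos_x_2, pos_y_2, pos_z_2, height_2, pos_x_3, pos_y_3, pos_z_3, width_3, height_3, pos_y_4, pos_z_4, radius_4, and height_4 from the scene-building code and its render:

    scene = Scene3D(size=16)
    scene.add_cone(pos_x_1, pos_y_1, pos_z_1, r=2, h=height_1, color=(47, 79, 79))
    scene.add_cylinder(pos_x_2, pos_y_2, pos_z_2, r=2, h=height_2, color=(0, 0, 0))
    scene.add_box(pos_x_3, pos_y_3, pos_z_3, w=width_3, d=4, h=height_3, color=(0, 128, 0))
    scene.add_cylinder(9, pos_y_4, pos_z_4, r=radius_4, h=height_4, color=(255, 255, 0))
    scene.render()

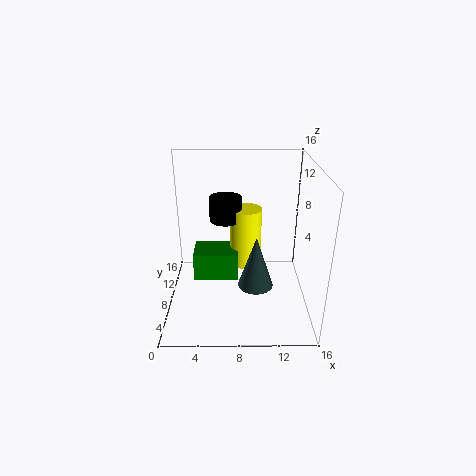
pos_x_1 = 10
pos_y_1 = 7
pos_z_1 = 2.5
height_1 = 6
pos_x_2 = 6.5
pos_y_2 = 13
pos_z_2 = 8
height_2 = 3
pos_x_3 = 2.5
pos_y_3 = 10
pos_z_3 = 1
width_3 = 5.5
height_3 = 3.5
pos_y_4 = 13
pos_z_4 = 2
radius_4 = 2
height_4 = 7.5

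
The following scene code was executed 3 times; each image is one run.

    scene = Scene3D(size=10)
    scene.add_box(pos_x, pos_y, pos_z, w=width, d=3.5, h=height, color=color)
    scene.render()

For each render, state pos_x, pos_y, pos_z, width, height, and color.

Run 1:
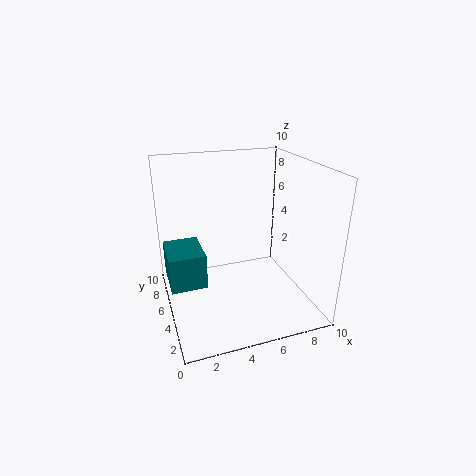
pos_x = 0.25
pos_y = 6.25
pos_z = 0.5
width = 2.75
height = 2.75
color = 'teal'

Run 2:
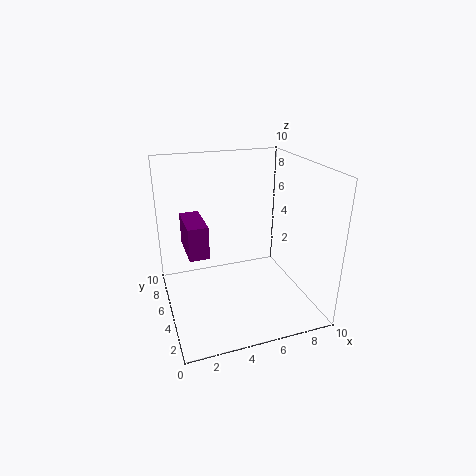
pos_x = 1.75
pos_y = 6.25
pos_z = 3
width = 1.5
height = 2.5
color = 'purple'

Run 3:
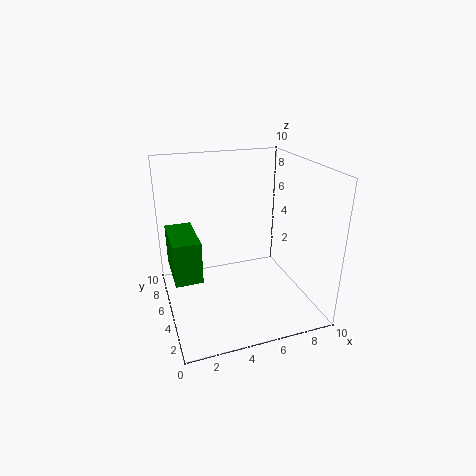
pos_x = 0.25
pos_y = 3
pos_z = 3.25
width = 1.75
height = 2.75
color = 'green'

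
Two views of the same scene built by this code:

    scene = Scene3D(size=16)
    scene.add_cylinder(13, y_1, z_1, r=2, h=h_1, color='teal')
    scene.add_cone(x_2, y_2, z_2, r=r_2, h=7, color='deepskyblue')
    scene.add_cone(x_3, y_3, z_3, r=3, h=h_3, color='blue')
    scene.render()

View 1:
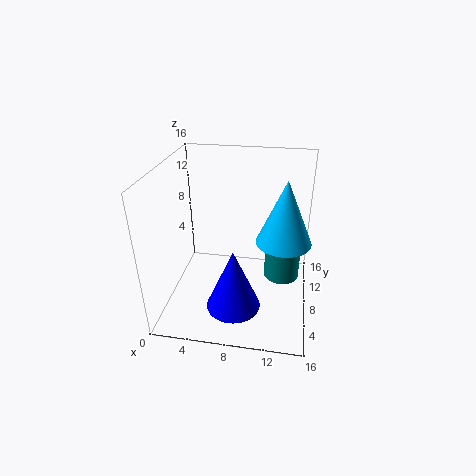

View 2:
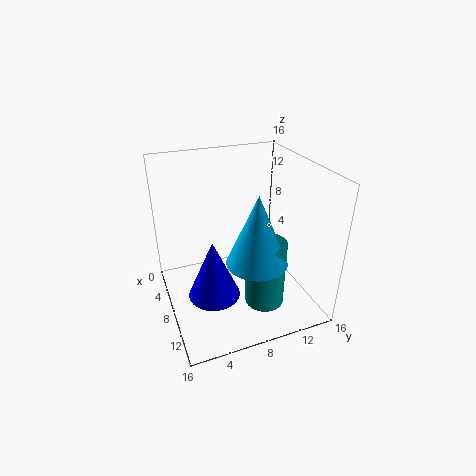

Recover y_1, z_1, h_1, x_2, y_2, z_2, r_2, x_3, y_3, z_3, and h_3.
y_1 = 9; z_1 = 3; h_1 = 7; x_2 = 13; y_2 = 8; z_2 = 8; r_2 = 3; x_3 = 8; y_3 = 5; z_3 = 1; h_3 = 7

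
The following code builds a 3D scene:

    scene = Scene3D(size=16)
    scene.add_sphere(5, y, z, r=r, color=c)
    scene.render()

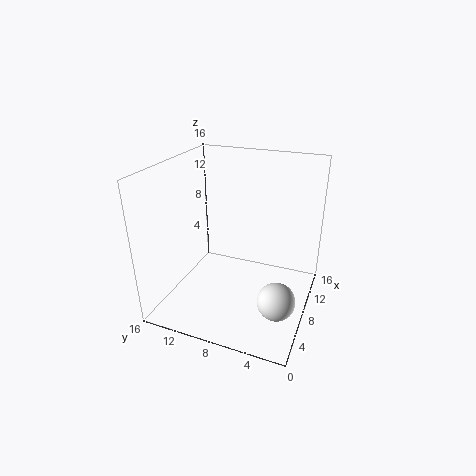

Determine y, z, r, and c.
y = 2.5; z = 3; r = 2; c = 'white'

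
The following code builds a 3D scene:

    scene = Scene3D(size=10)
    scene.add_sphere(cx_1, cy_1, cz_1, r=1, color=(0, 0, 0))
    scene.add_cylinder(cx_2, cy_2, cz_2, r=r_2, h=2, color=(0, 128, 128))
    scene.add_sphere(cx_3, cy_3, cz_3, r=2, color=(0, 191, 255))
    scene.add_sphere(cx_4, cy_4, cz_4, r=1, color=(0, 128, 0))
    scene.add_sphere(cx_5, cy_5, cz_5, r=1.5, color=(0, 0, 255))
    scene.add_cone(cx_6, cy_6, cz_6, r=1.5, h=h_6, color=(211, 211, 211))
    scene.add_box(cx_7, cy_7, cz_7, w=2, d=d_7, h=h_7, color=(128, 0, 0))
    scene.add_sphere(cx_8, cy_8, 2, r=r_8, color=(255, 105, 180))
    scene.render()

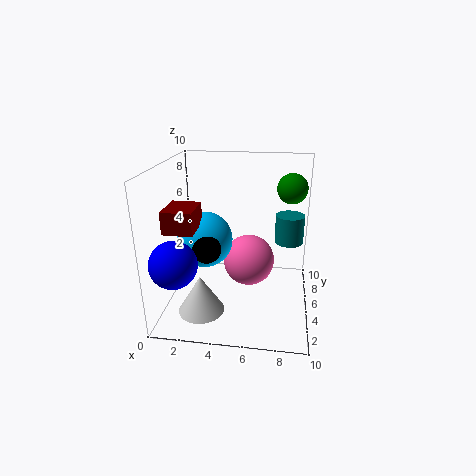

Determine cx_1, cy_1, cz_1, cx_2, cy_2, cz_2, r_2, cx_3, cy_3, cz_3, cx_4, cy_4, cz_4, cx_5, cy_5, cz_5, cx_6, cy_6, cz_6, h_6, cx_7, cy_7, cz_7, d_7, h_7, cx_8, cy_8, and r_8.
cx_1 = 3, cy_1 = 4, cz_1 = 4.5, cx_2 = 8.5, cy_2 = 6, cz_2 = 4.5, r_2 = 1, cx_3 = 2.5, cy_3 = 5.5, cz_3 = 4.5, cx_4 = 8.5, cy_4 = 5.5, cz_4 = 8.5, cx_5 = 1.5, cy_5 = 1.5, cz_5 = 4.5, cx_6 = 3, cy_6 = 2, cz_6 = 1, h_6 = 2.5, cx_7 = 0.5, cy_7 = 2.5, cz_7 = 6, d_7 = 2.5, h_7 = 1.5, cx_8 = 5.5, cy_8 = 7.5, r_8 = 2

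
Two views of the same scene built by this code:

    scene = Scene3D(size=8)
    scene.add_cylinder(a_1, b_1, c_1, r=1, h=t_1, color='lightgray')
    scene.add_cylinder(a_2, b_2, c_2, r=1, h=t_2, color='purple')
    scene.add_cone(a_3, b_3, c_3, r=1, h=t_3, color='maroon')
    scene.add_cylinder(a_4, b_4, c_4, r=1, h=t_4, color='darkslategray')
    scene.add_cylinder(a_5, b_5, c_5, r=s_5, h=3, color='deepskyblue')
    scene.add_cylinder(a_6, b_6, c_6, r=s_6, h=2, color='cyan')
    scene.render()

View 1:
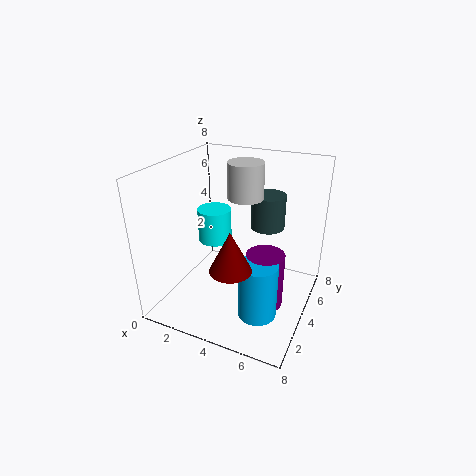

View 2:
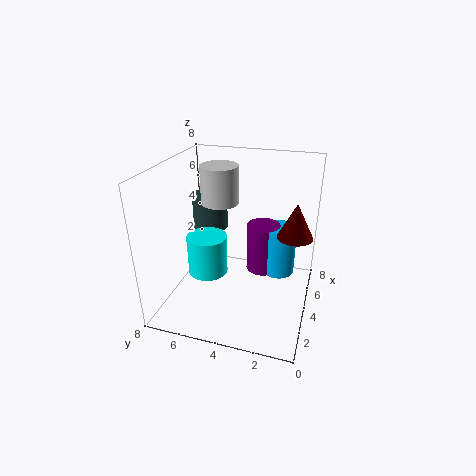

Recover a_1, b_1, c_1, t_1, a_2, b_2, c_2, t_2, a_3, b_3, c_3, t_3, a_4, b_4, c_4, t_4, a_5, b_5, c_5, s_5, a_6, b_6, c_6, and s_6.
a_1 = 4; b_1 = 5; c_1 = 6; t_1 = 2; a_2 = 6; b_2 = 3; c_2 = 1; t_2 = 3; a_3 = 5; b_3 = 1; c_3 = 4; t_3 = 2; a_4 = 5; b_4 = 6; c_4 = 4; t_4 = 2; a_5 = 6; b_5 = 2; c_5 = 1; s_5 = 1; a_6 = 2; b_6 = 5; c_6 = 3; s_6 = 1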